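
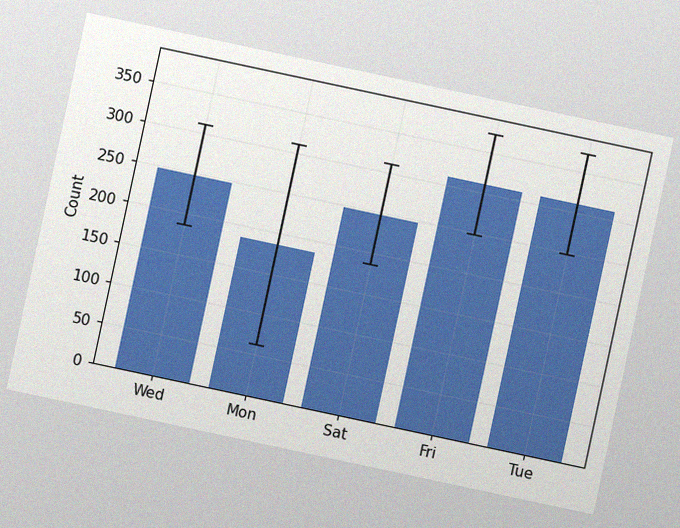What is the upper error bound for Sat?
310

The chart is tilted about 12° clockwise, with some photo noise. The Sat bar's upper whisker reaches 310.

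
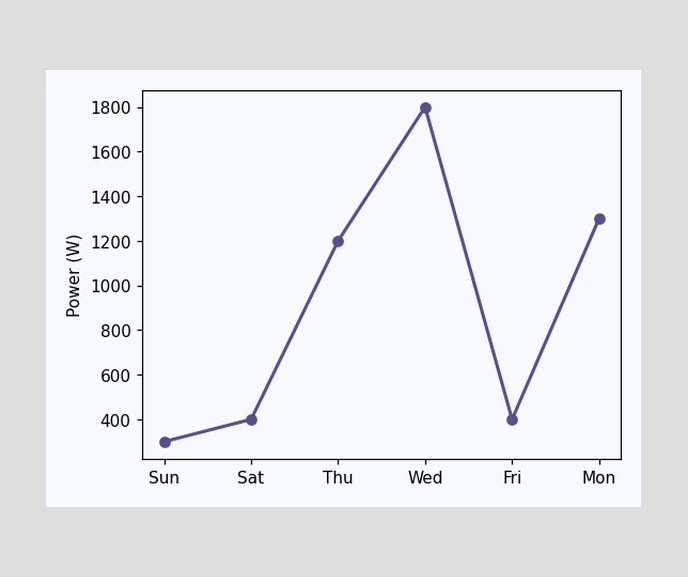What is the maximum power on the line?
The highest point is at Wed, and reading across to the y-axis gives 1800W.

1800W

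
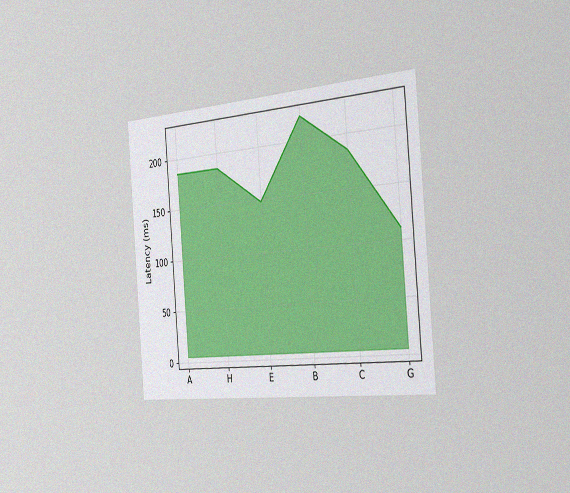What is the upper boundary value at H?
The chart is tilted about 5° counter-clockwise and viewed slightly from the right, with some photo noise. At H the upper boundary is at 185ms.

185ms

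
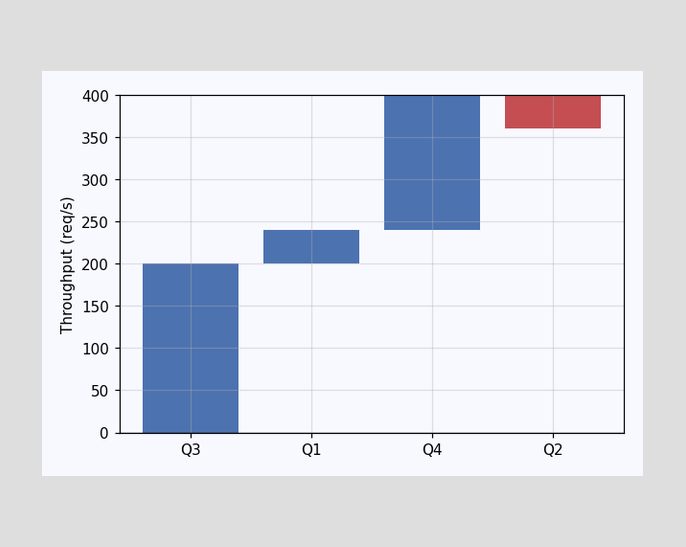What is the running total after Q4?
400req/s

After Q4 the running total reaches 400req/s.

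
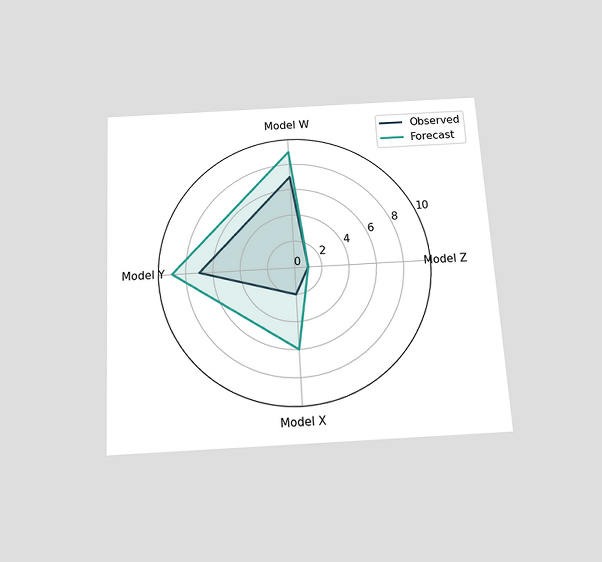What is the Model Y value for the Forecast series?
9

The chart is tilted about 3° counter-clockwise and viewed slightly from below. On the Model Y axis, Forecast reaches 9.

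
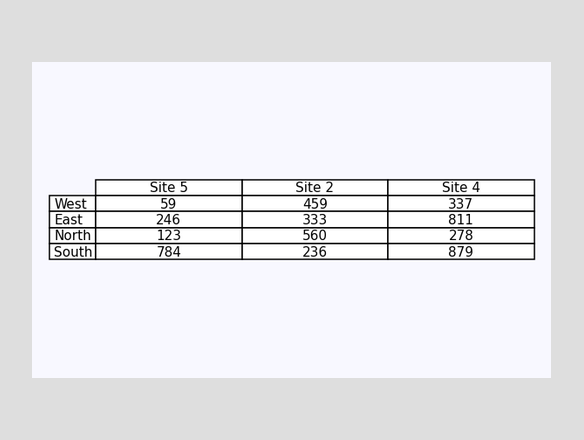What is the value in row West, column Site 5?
The (West, Site 5) cell reads 59.

59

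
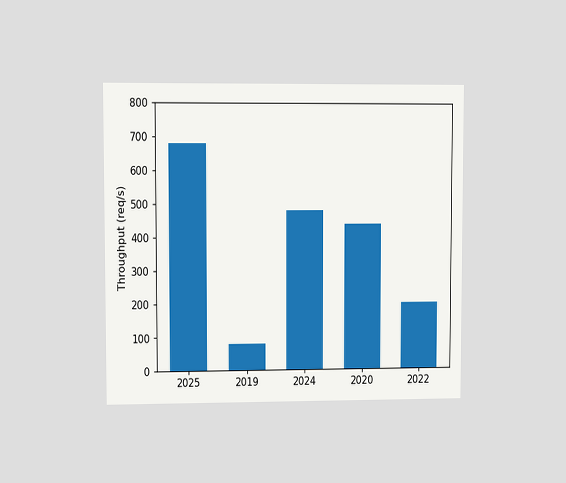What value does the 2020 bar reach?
The chart is viewed at a slight angle. Reading along the chart's y-axis, the 2020 bar reaches 440req/s.

440req/s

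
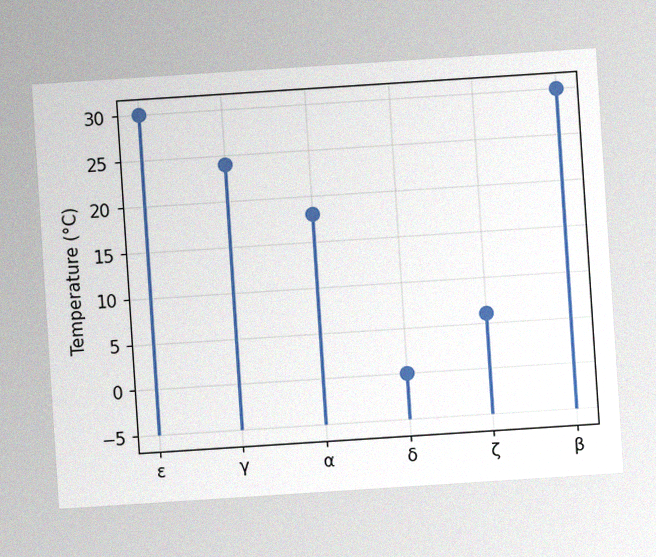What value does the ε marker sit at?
The chart is tilted about 4° counter-clockwise, with some photo noise. The ε marker sits at 30°C.

30°C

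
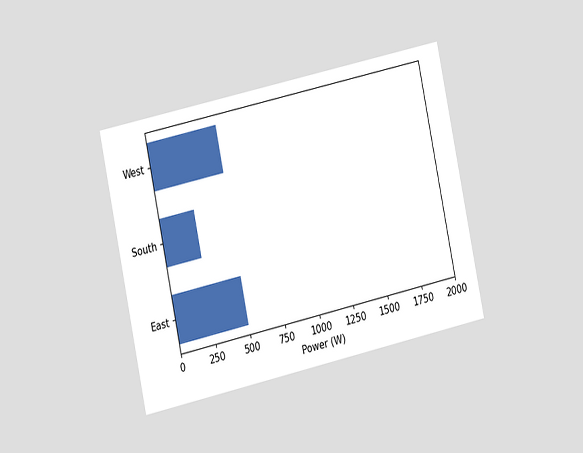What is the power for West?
The chart is tilted about 12° counter-clockwise and viewed slightly from the left. Reading along the chart's x-axis, the West bar reaches 500W.

500W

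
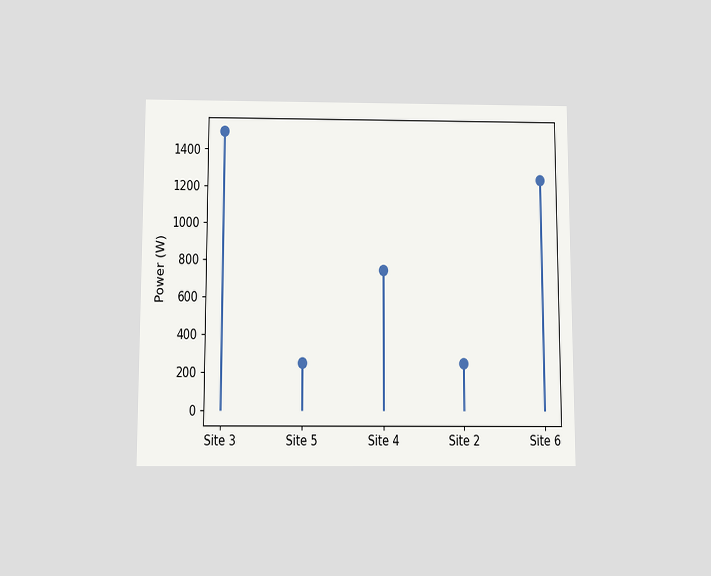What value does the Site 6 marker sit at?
1250W

The chart is viewed slightly from below. The Site 6 marker sits at 1250W.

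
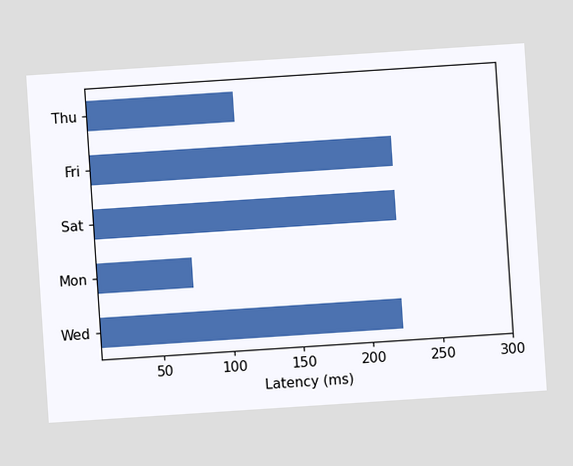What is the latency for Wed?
222ms

The chart is tilted about 4° counter-clockwise. Reading along the chart's x-axis, the Wed bar reaches 222ms.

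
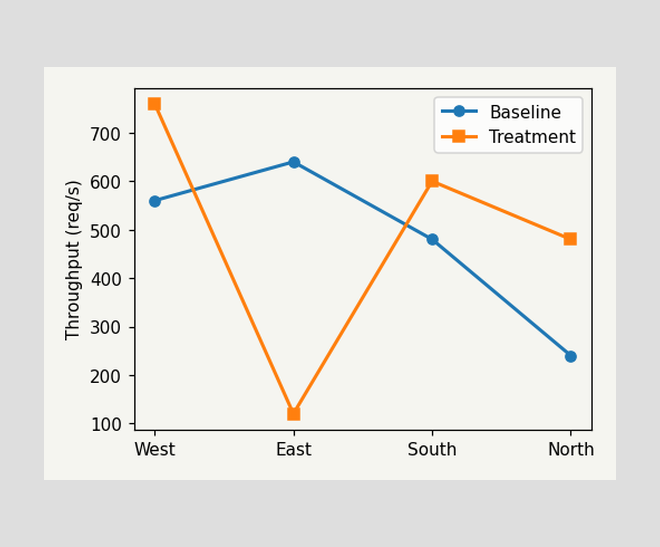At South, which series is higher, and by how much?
At South, Treatment sits above the other line by 120req/s.

Treatment, by 120req/s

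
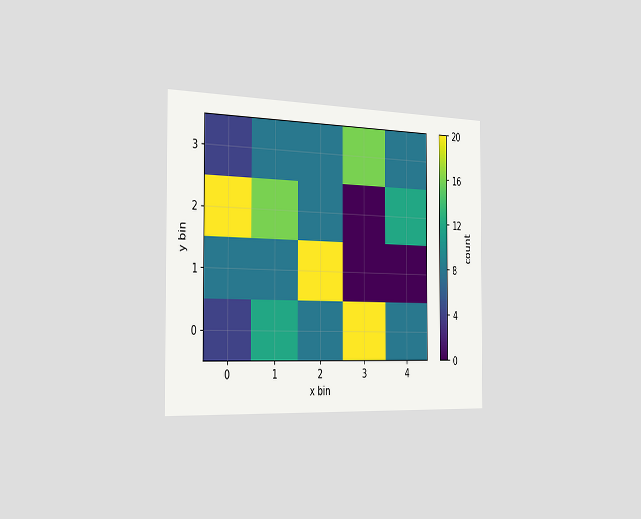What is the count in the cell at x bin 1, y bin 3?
The chart is viewed slightly from the left. Matching the cell (1, 3) against the colorbar gives 8.

8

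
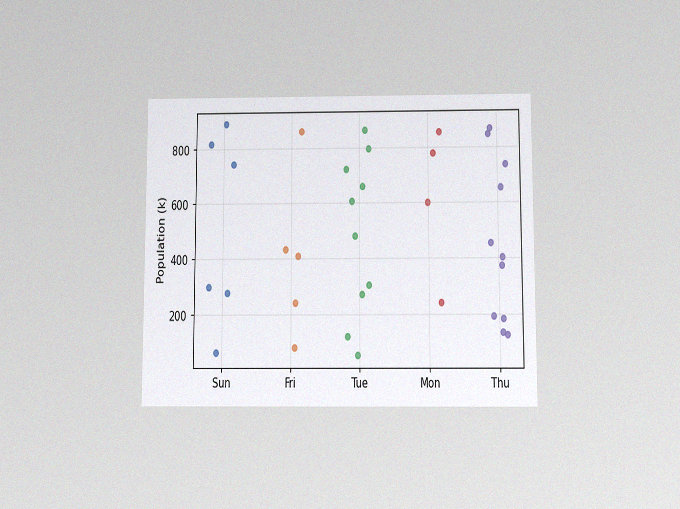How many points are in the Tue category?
The chart is viewed slightly from below, with some photo noise. Counting the markers in the Tue column gives 10.

10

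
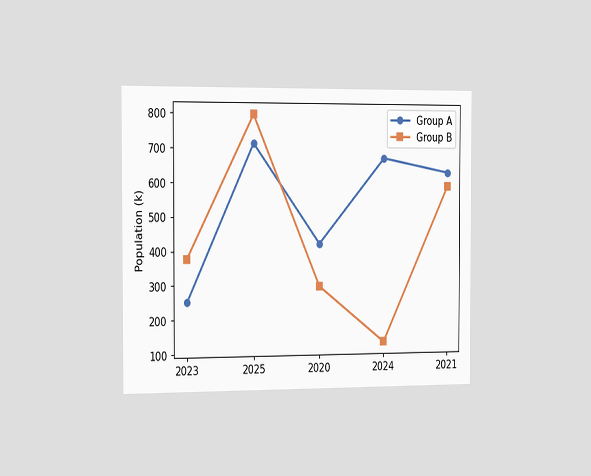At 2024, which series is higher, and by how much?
Group A, by 546k

The chart is viewed slightly from the left. At 2024, Group A sits above the other line by 546k.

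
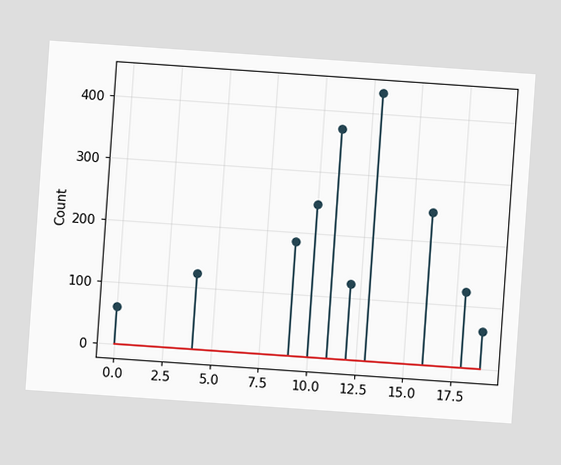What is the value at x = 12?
124

The chart is tilted about 4° clockwise. The stem at x=12 reaches 124.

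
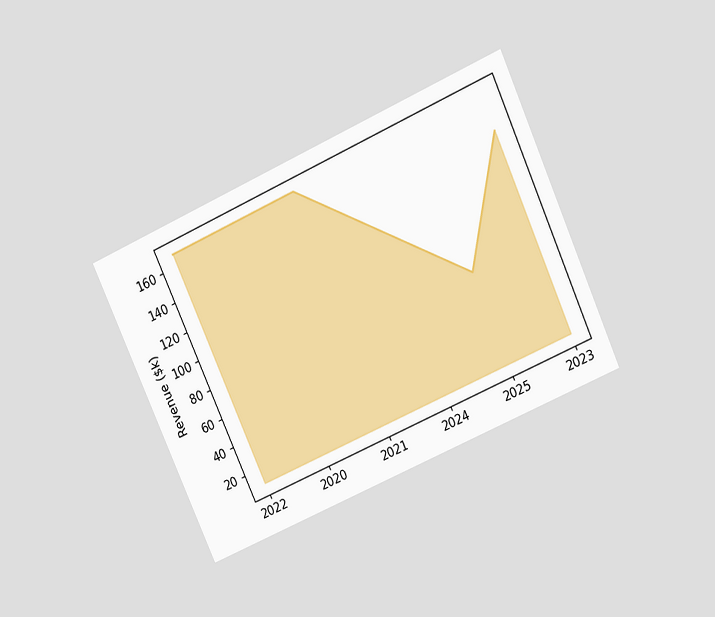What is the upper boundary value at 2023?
The chart is tilted about 24° counter-clockwise and viewed slightly from above. At 2023 the upper boundary is at $144k.

$144k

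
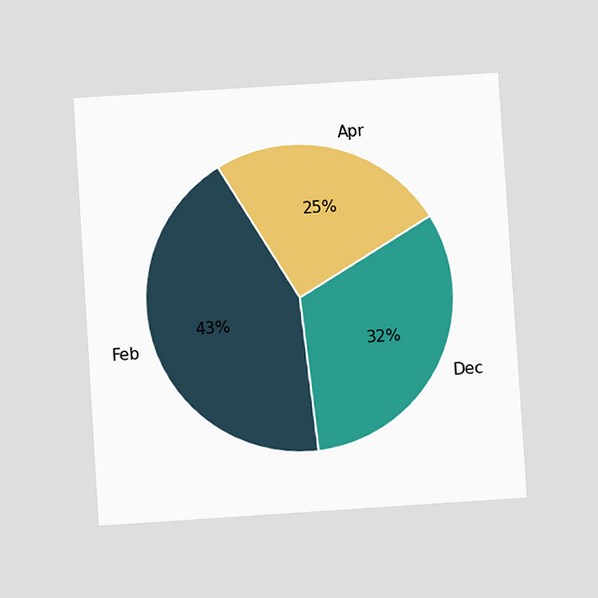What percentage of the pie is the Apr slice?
The chart is tilted about 4° counter-clockwise and viewed at a slight angle. The Apr slice takes up 25% of the pie.

25%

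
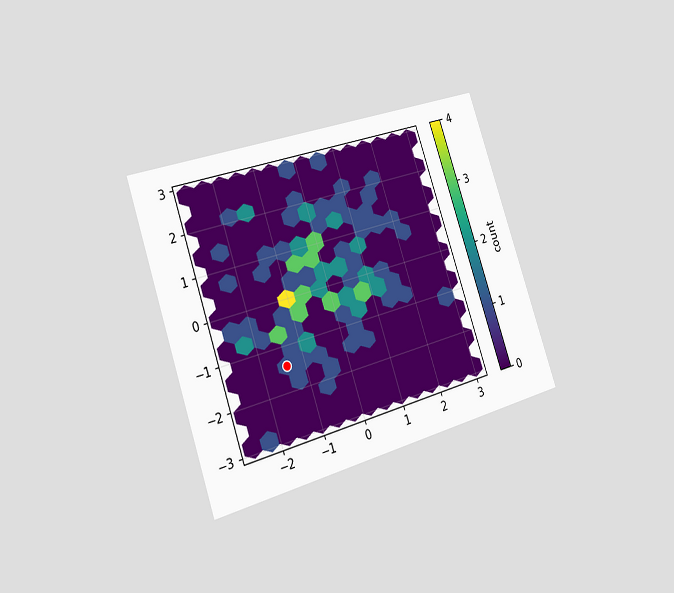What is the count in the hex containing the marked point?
The chart is tilted about 19° counter-clockwise and viewed slightly from the left. The marked hex reads 1 on the colorbar.

1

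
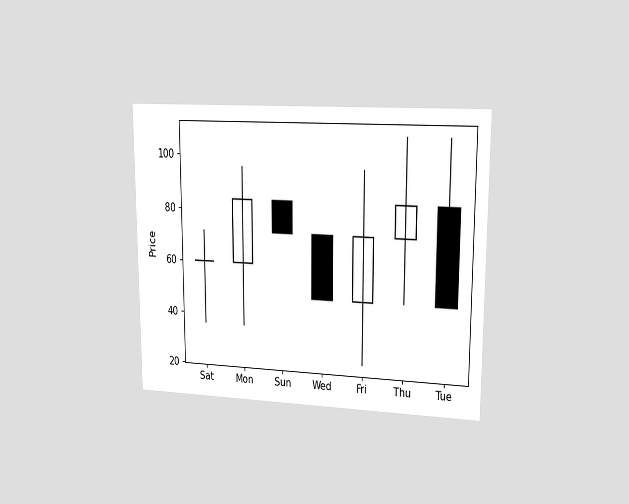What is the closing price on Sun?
72

The chart is viewed at a slight angle. The Sun candle closes at 72.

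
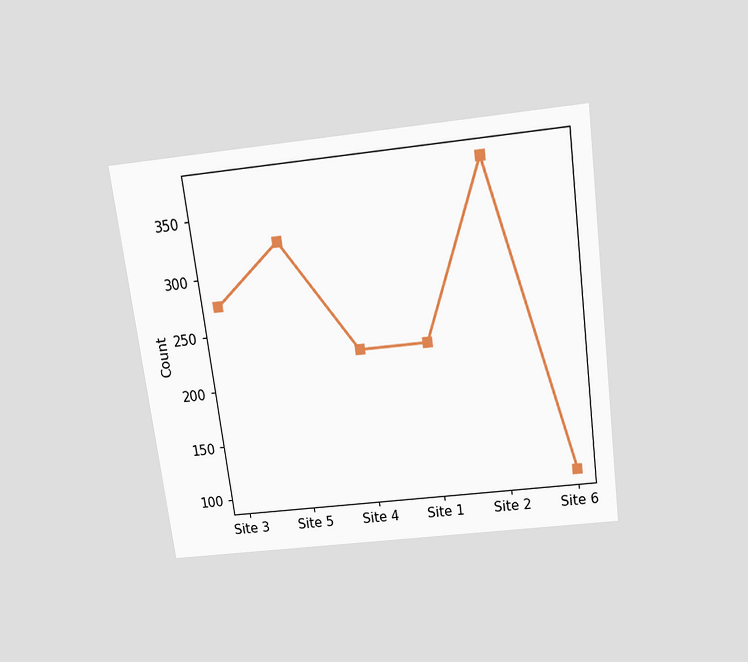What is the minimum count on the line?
The chart is tilted about 8° counter-clockwise and viewed slightly from above. The lowest point is at Site 6, and reading across to the y-axis gives 100.

100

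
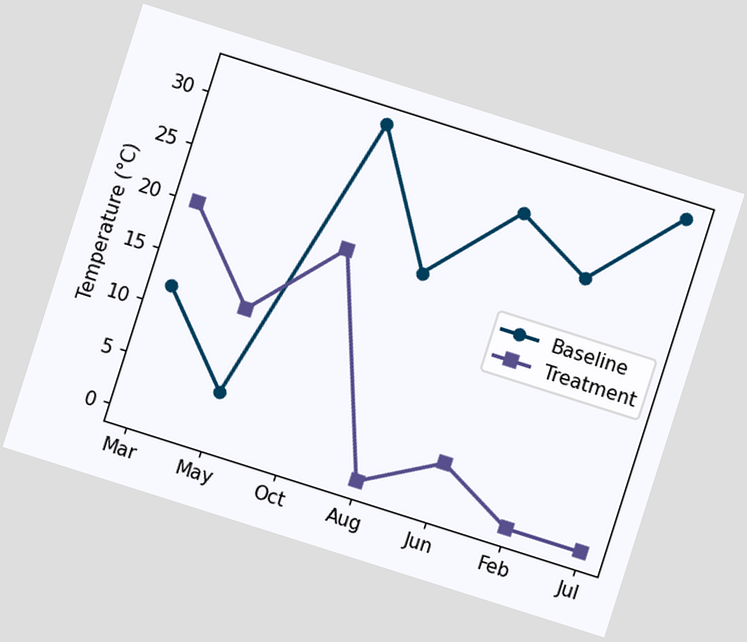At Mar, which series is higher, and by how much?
Treatment, by 8°C

The chart is tilted about 18° clockwise. At Mar, Treatment sits above the other line by 8°C.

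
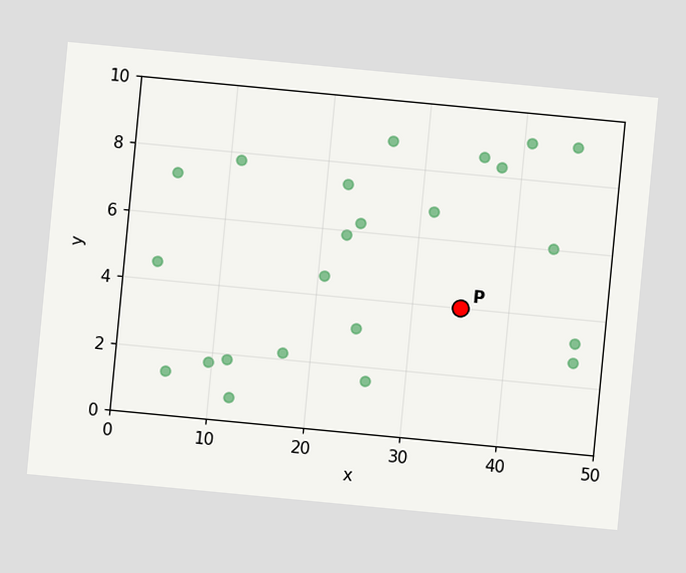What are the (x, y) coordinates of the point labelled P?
(35, 4)

The chart is tilted about 5° clockwise. Following the gridlines from P to each axis, P sits at (35, 4).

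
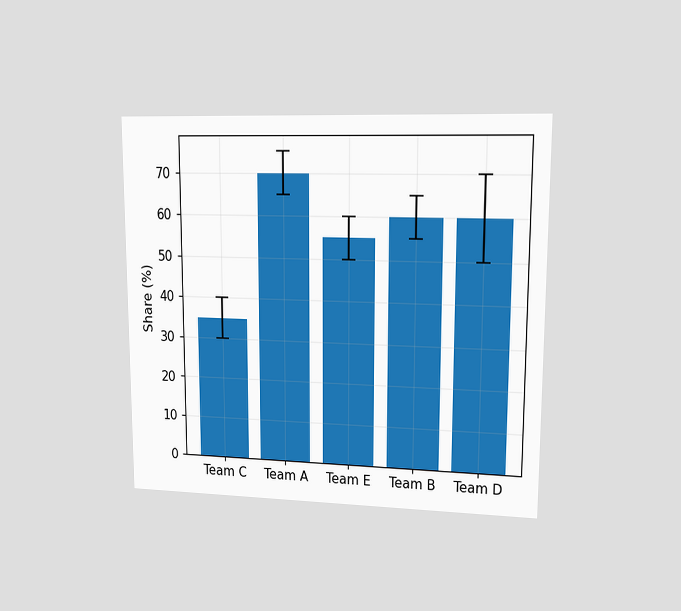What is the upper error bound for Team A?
75%

The chart is viewed at a slight angle. The Team A bar's upper whisker reaches 75%.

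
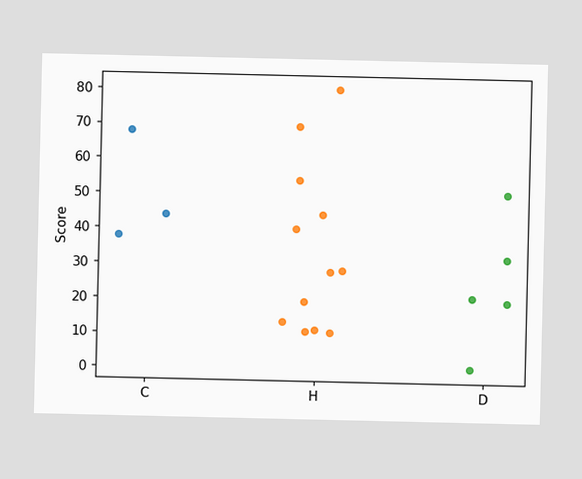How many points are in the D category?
5

Counting the markers in the D column gives 5.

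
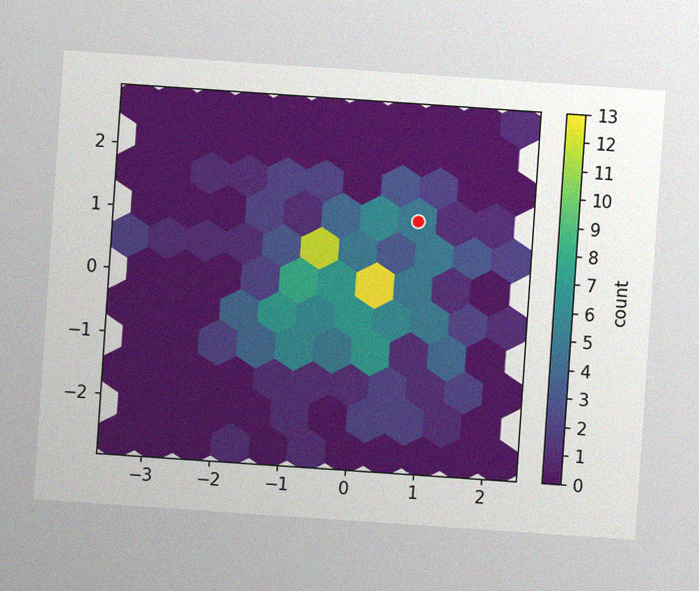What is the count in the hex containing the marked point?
The chart is tilted about 4° clockwise, with some photo noise. The marked hex reads 5 on the colorbar.

5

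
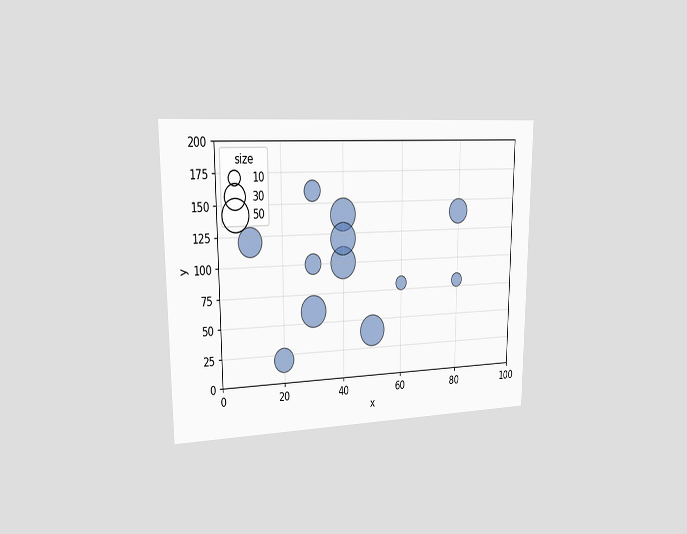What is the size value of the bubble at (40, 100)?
The chart is viewed slightly from the left. Matching the bubble at (40, 100) against the size legend gives 50.

50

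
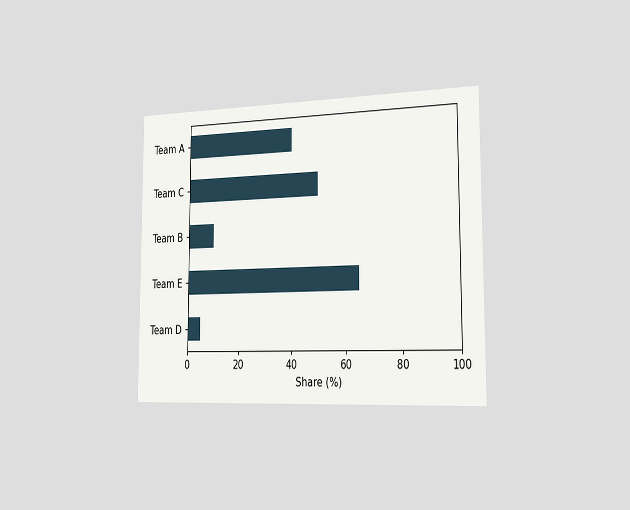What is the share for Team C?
The chart is viewed slightly from the right. Reading along the chart's x-axis, the Team C bar reaches 50%.

50%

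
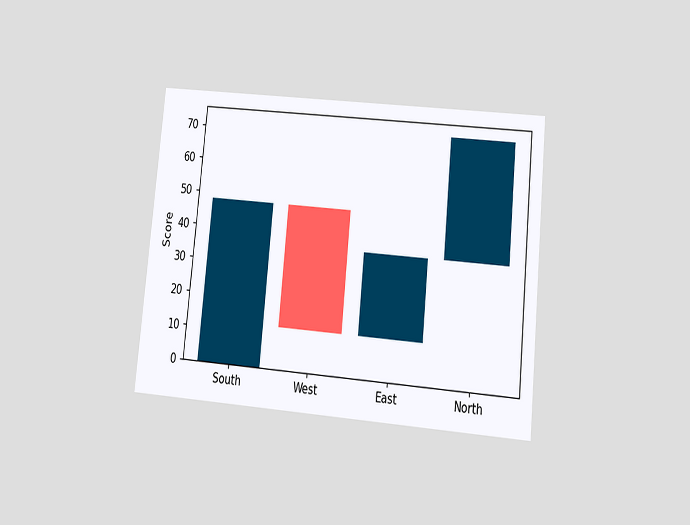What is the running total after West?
The chart is tilted about 6° clockwise and viewed at a slight angle. After West the running total reaches 12.

12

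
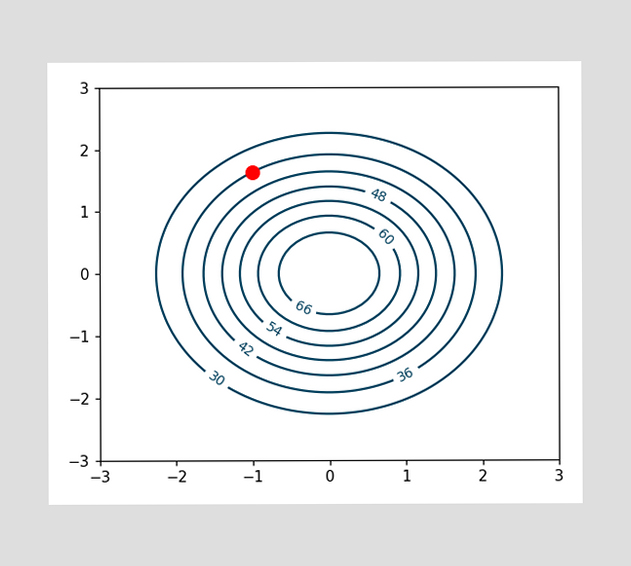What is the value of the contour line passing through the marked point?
36

The marked point sits on the contour labelled 36.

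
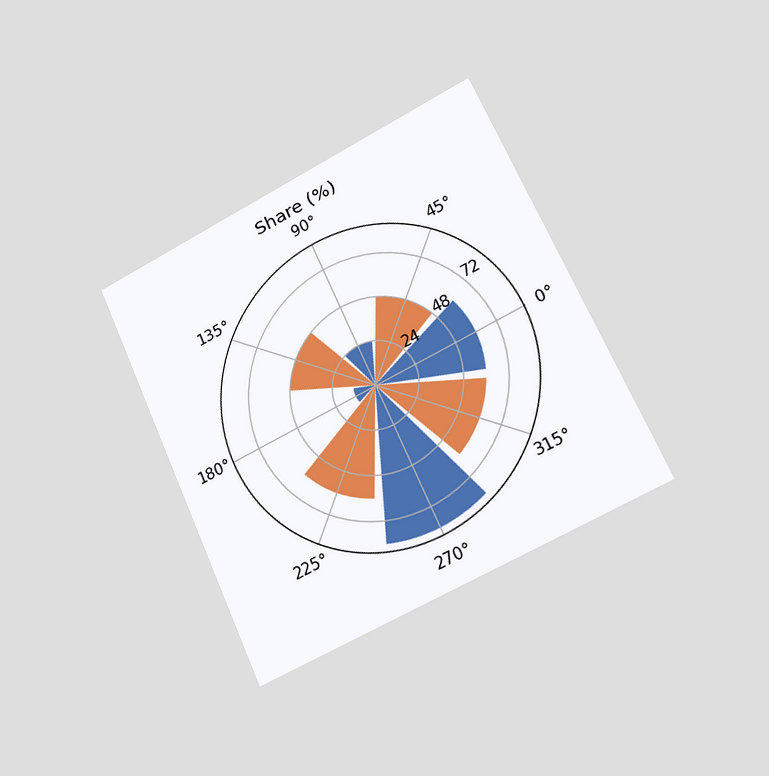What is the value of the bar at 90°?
The chart is tilted about 24° counter-clockwise and viewed slightly from the right. The bar at 90° reaches 24% on the radial axis.

24%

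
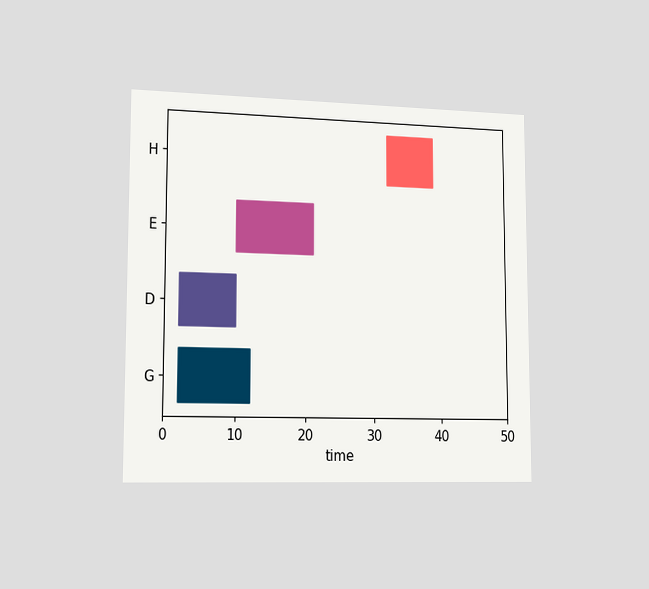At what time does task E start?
The chart is viewed slightly from the left. The E bar begins at t=10.

10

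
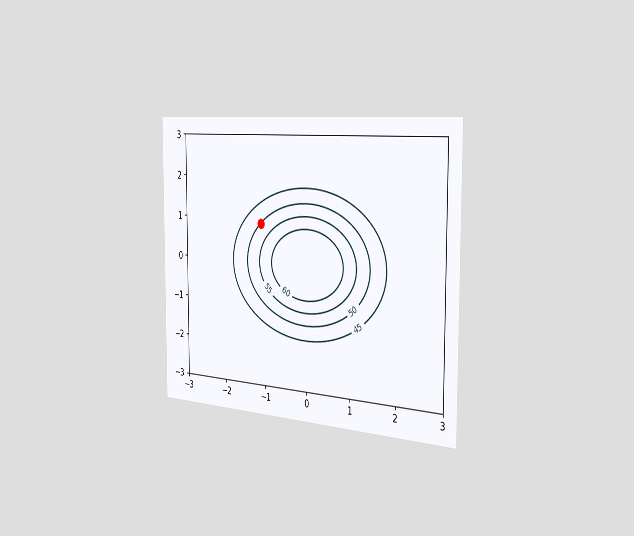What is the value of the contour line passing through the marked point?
50

The chart is viewed slightly from the right. The marked point sits on the contour labelled 50.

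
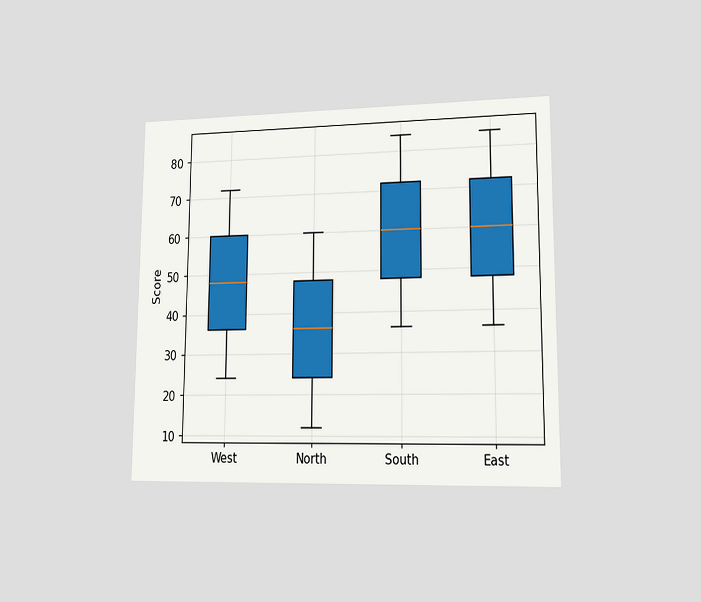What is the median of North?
36

The chart is viewed at a slight angle. The median line in the North box sits at 36.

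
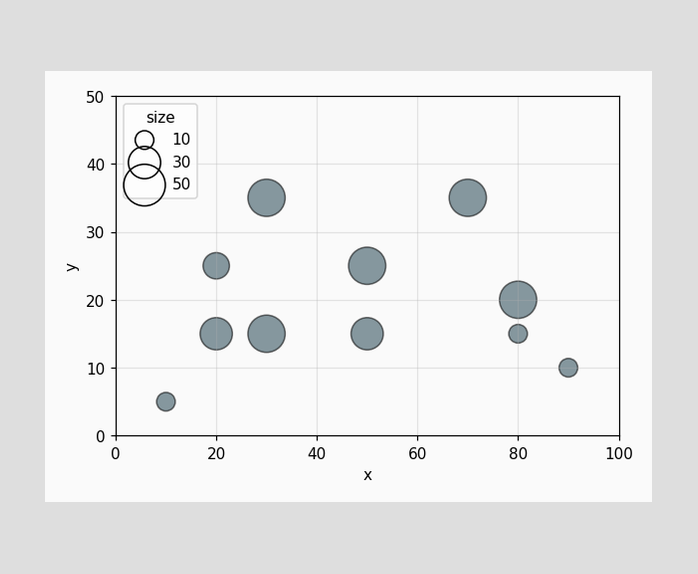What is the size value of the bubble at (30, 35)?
Matching the bubble at (30, 35) against the size legend gives 40.

40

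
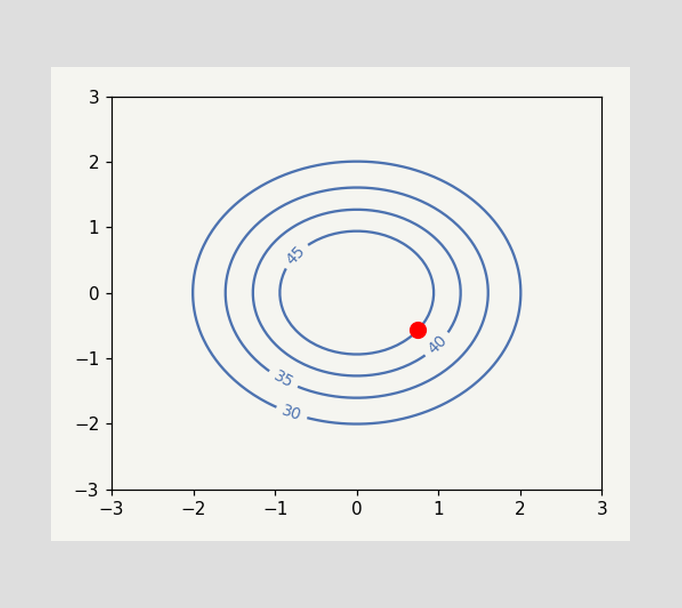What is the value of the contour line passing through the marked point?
The marked point sits on the contour labelled 45.

45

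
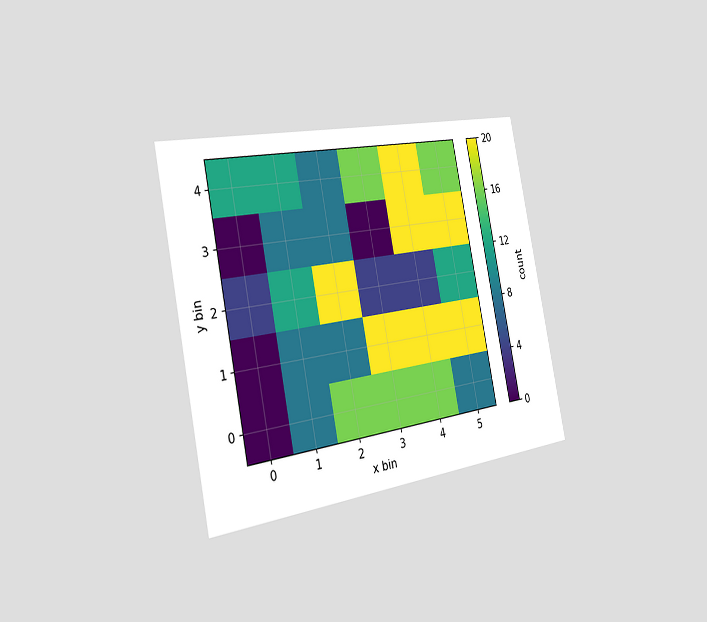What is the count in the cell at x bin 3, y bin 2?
The chart is tilted about 11° counter-clockwise and viewed slightly from the left. Matching the cell (3, 2) against the colorbar gives 4.

4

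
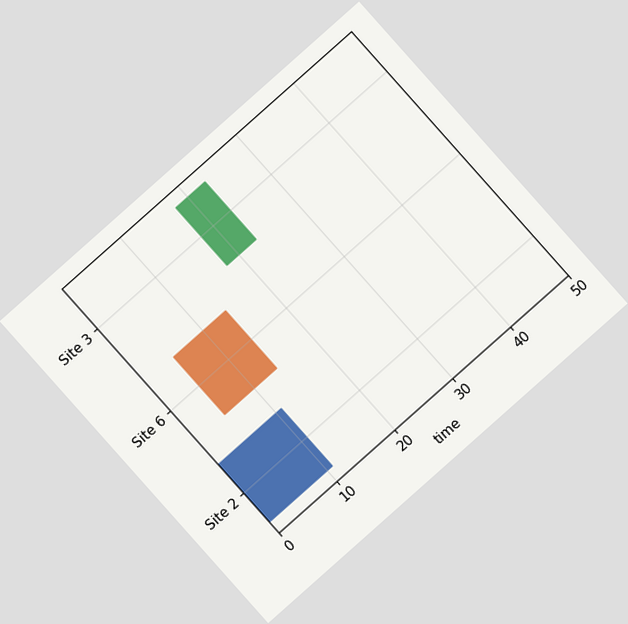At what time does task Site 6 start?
5

The chart is tilted about 42° counter-clockwise. The Site 6 bar begins at t=5.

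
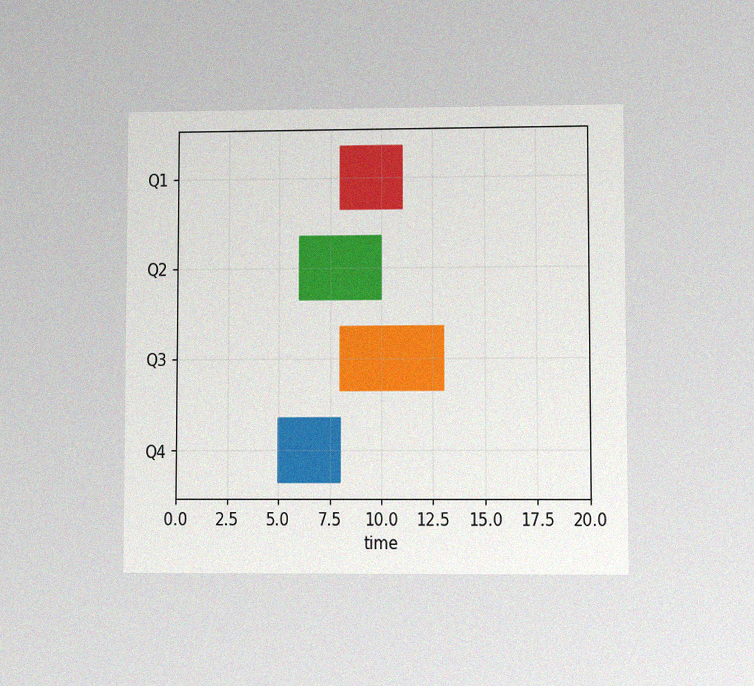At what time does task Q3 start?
8

The chart is viewed at a slight angle, with some photo noise. The Q3 bar begins at t=8.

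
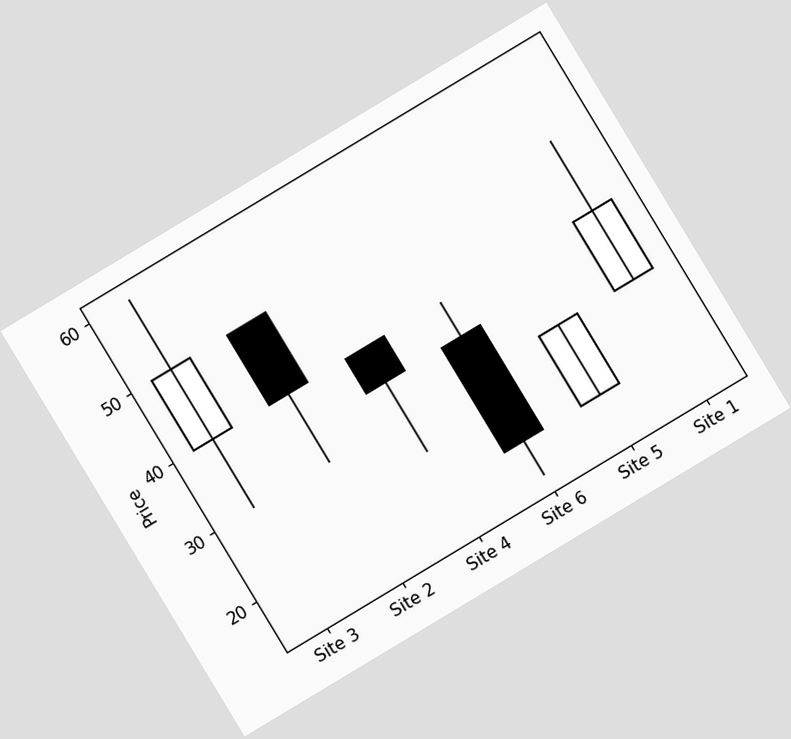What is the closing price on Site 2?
40

The chart is tilted about 31° counter-clockwise. The Site 2 candle closes at 40.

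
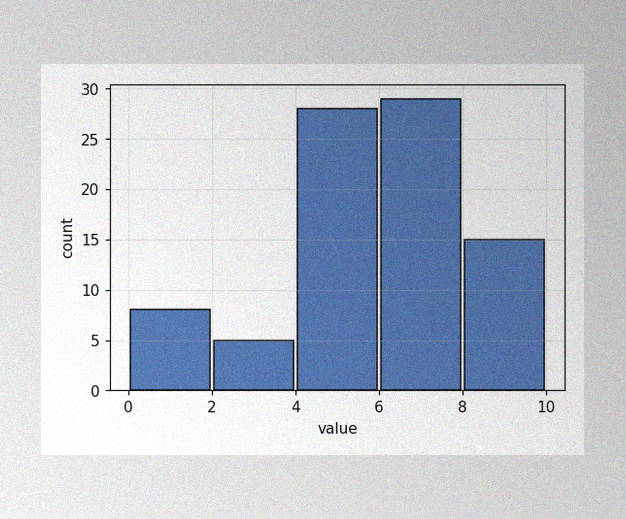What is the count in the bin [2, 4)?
5

The image has some photo noise and uneven lighting. The [2, 4) bin has height 5.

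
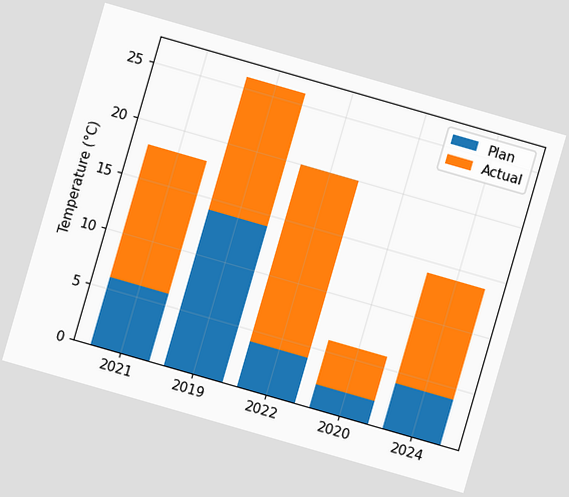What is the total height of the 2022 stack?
20°C

The chart is tilted about 16° clockwise. The 2022 stack's top reaches 20°C on the y-axis.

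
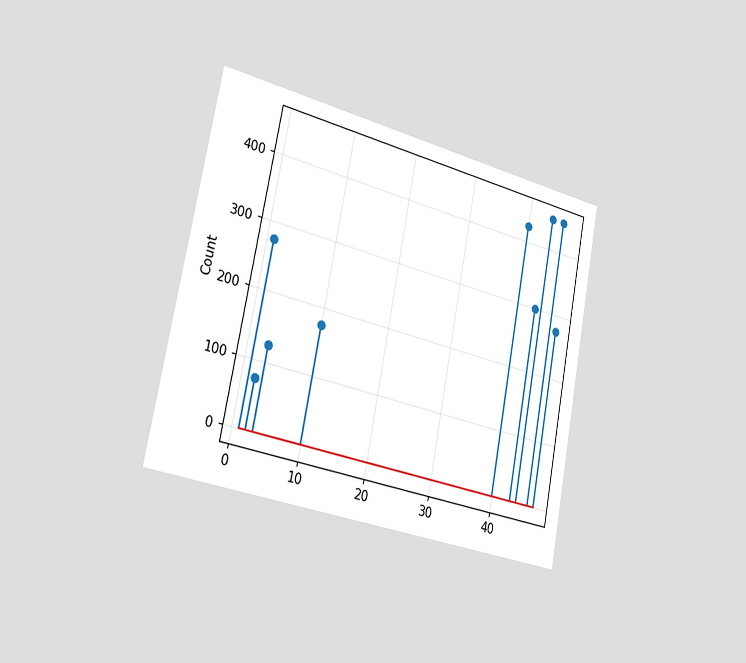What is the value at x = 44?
450

The chart is tilted about 11° clockwise and viewed slightly from the left. The stem at x=44 reaches 450.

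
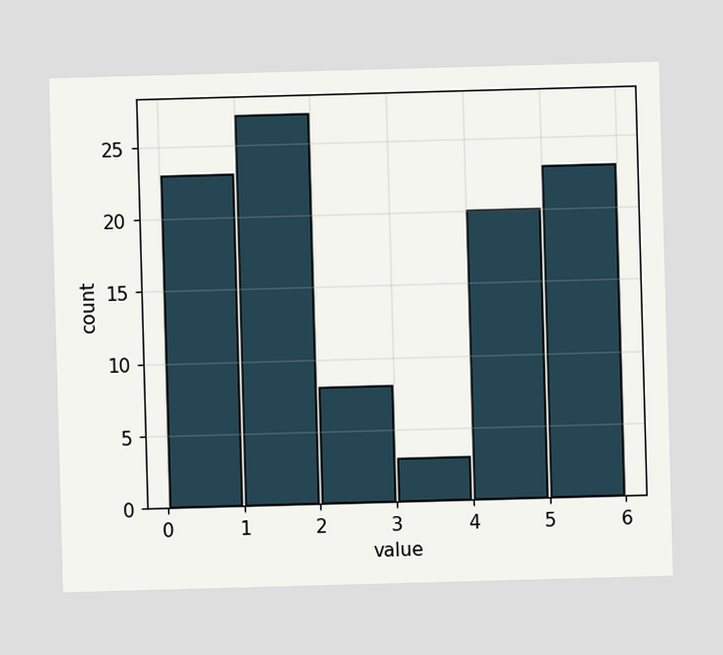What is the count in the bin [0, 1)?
The [0, 1) bin has height 23.

23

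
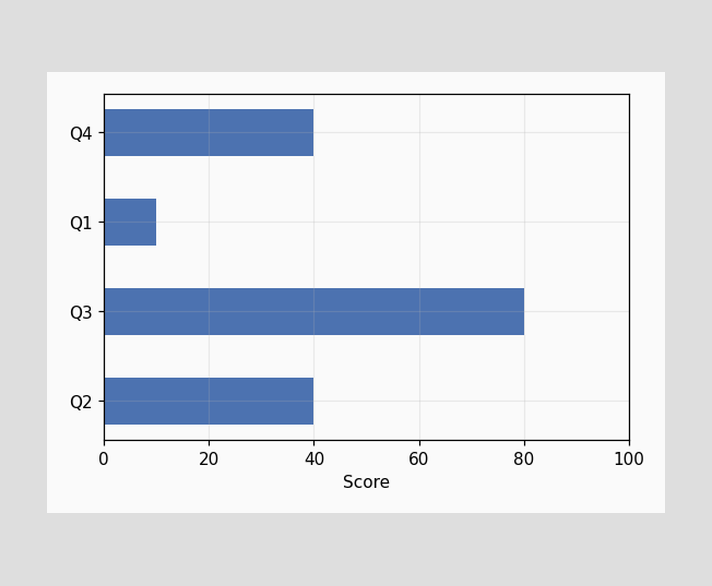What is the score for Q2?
40

Reading along the chart's x-axis, the Q2 bar reaches 40.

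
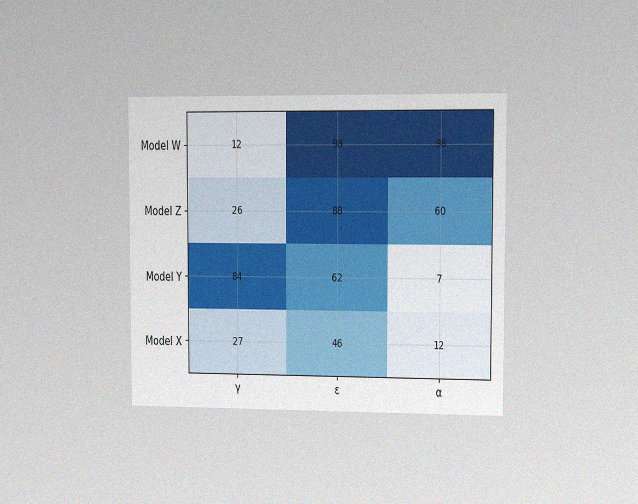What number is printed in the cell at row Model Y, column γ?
The chart is viewed slightly from the right, with some photo noise. The (Model Y, γ) cell reads 84.

84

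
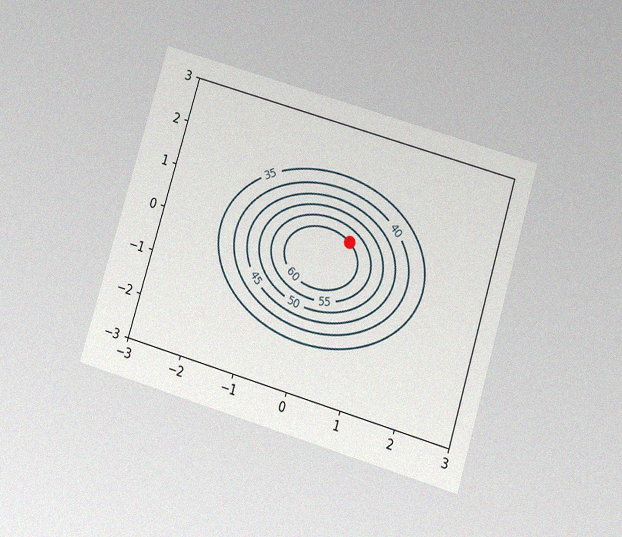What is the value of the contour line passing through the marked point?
60

The chart is tilted about 17° clockwise and viewed slightly from below, with some photo noise. The marked point sits on the contour labelled 60.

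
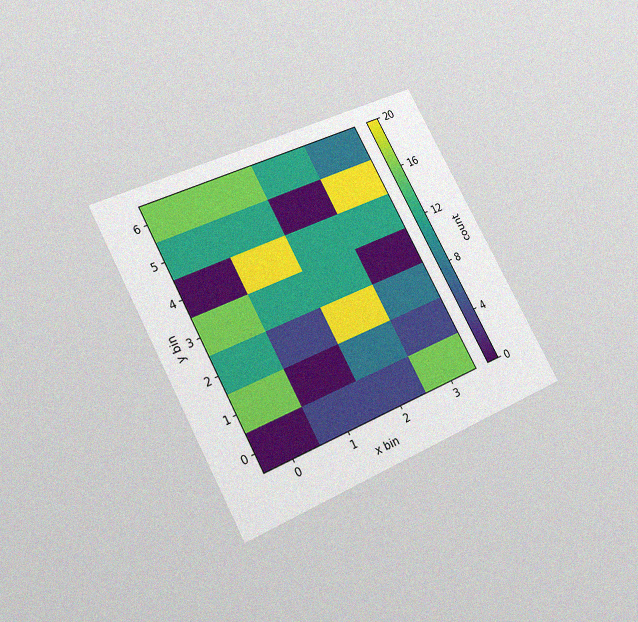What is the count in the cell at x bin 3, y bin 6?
8

The chart is tilted about 28° counter-clockwise and viewed at a slight angle, with some photo noise. Matching the cell (3, 6) against the colorbar gives 8.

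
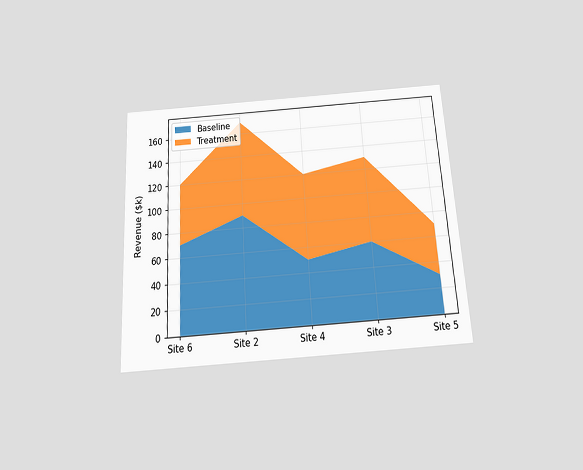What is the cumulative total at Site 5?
$70k

The chart is tilted about 3° counter-clockwise and viewed slightly from below. The stacked total at Site 5 reaches $70k.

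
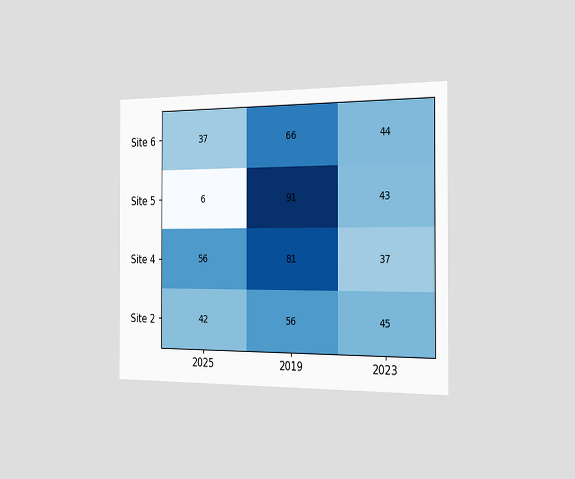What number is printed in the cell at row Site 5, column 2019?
91

The chart is viewed slightly from the right. The (Site 5, 2019) cell reads 91.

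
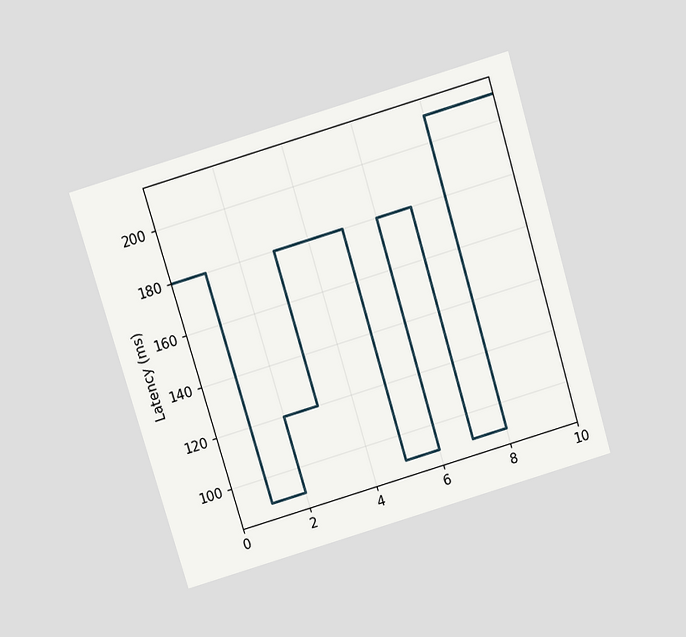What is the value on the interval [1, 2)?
The chart is tilted about 17° counter-clockwise and viewed slightly from above. On [1, 2) the step sits at 90ms.

90ms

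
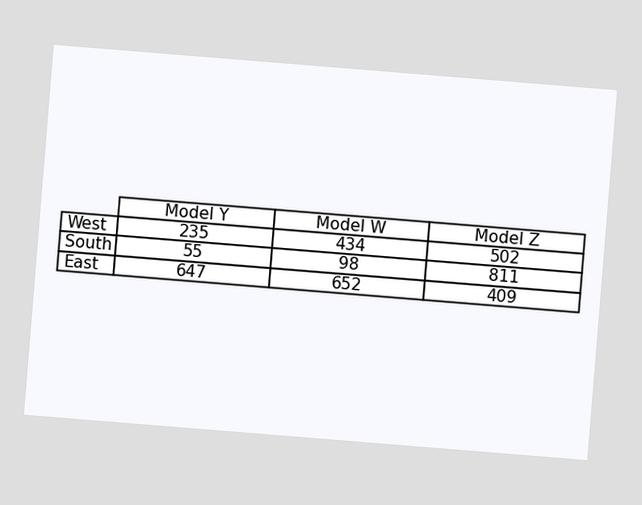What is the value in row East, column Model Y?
647

The chart is tilted about 5° clockwise. The (East, Model Y) cell reads 647.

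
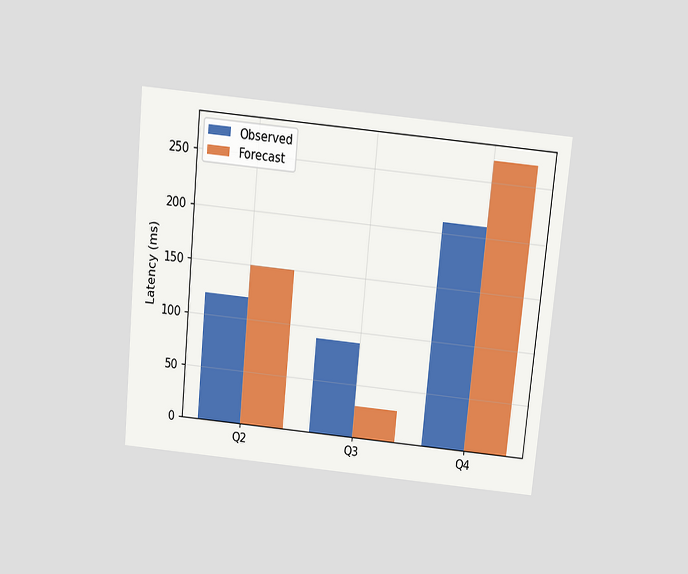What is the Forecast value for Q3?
The chart is tilted about 5° clockwise and viewed slightly from above. The Forecast bar at Q3 reaches 30ms on the y-axis.

30ms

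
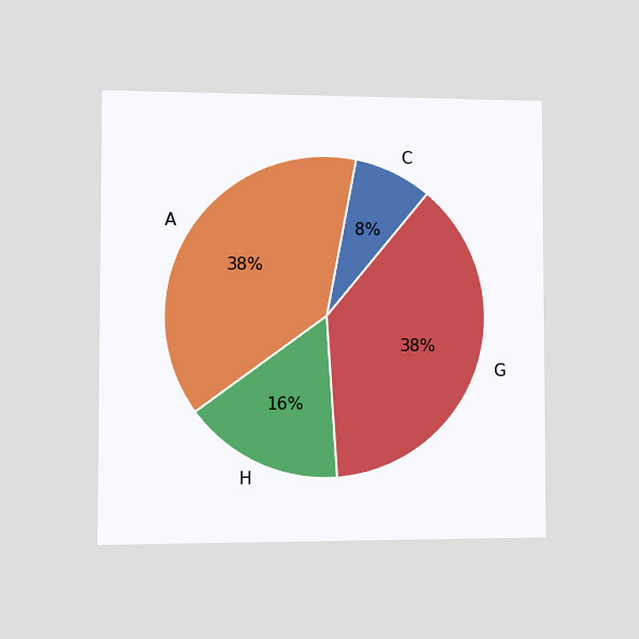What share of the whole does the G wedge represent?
The chart is viewed at a slight angle. The G slice takes up 38% of the pie.

38%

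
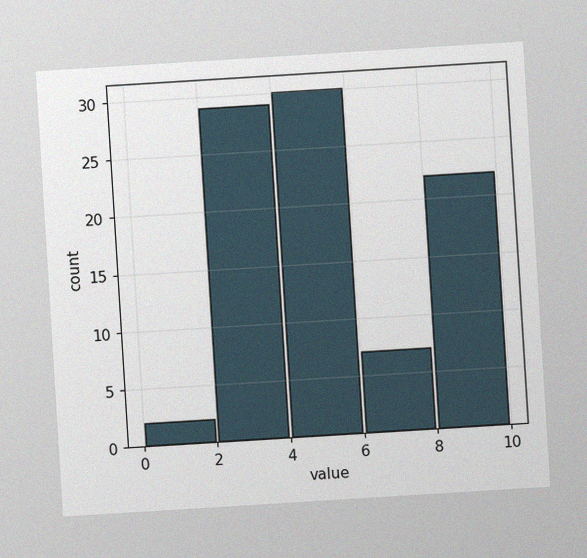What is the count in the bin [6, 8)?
7

The chart is tilted about 4° counter-clockwise, with some photo noise. The [6, 8) bin has height 7.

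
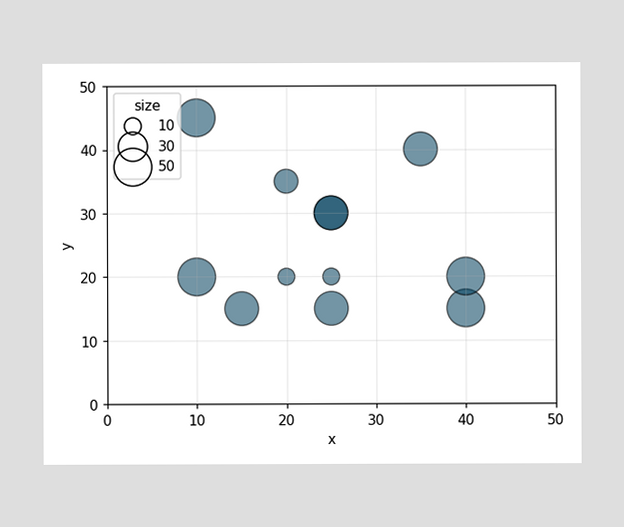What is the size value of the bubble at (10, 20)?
50

Matching the bubble at (10, 20) against the size legend gives 50.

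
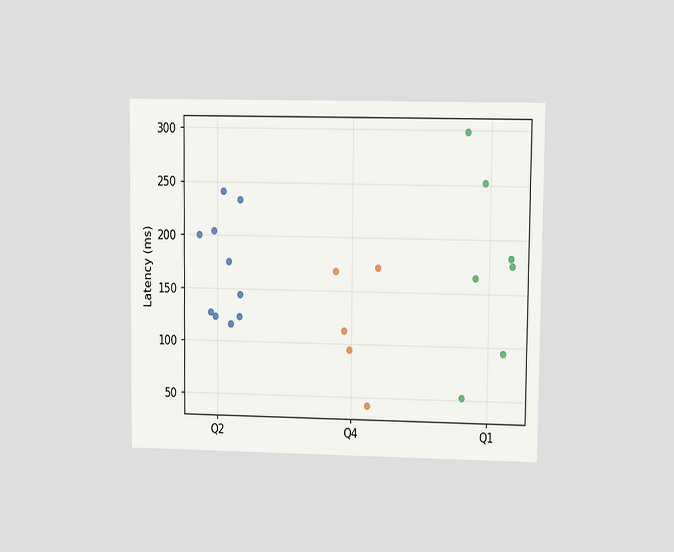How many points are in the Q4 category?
5

The chart is viewed at a slight angle. Counting the markers in the Q4 column gives 5.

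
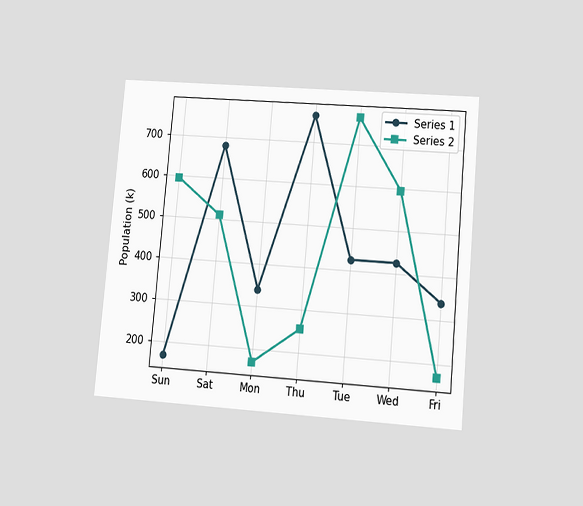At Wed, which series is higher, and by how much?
Series 2, by 170k

The chart is tilted about 5° clockwise and viewed at a slight angle. At Wed, Series 2 sits above the other line by 170k.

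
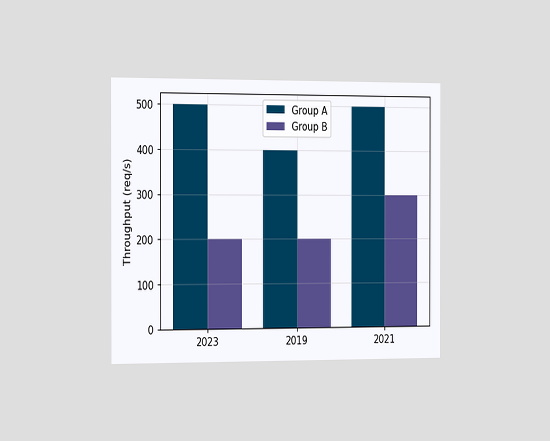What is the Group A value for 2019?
400req/s

The chart is viewed slightly from the left. The Group A bar at 2019 reaches 400req/s on the y-axis.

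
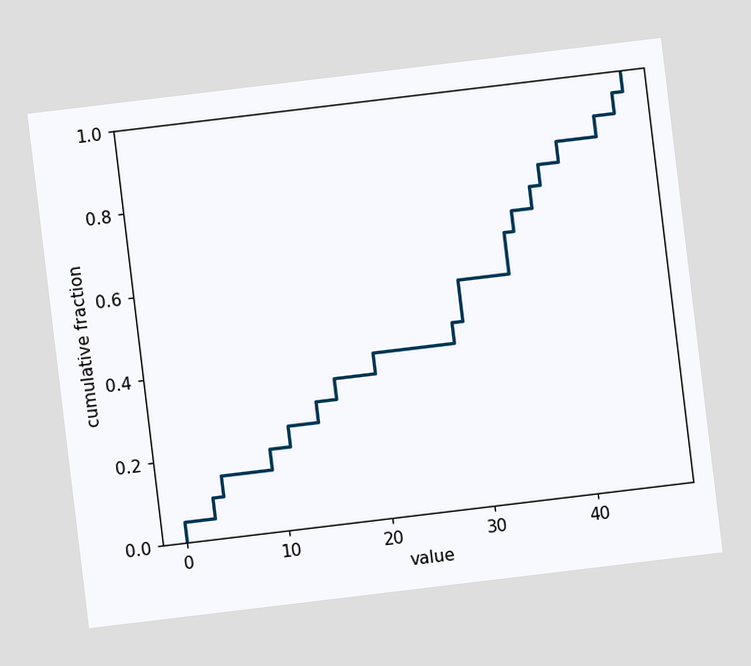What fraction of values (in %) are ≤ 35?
70%

The chart is tilted about 7° counter-clockwise. At x=35 the ECDF step is at 70%.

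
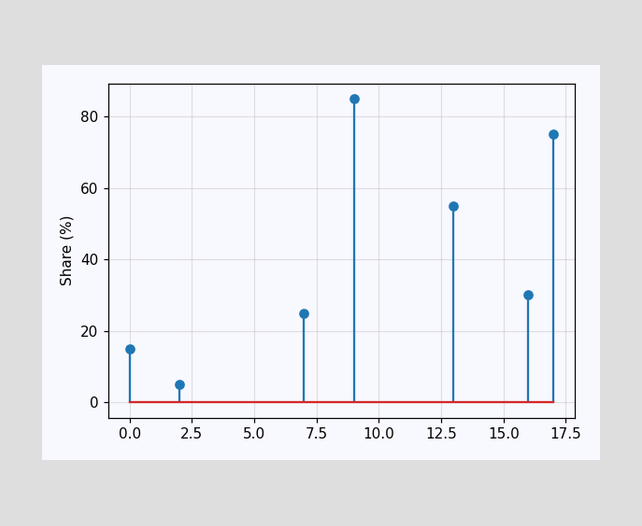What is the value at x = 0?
The stem at x=0 reaches 15%.

15%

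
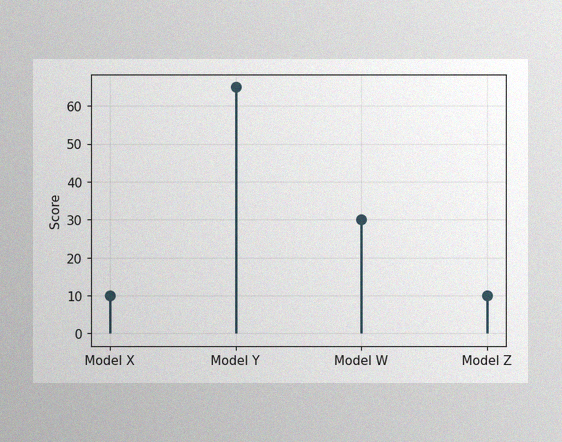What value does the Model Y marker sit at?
65

The image has some photo noise and uneven lighting. The Model Y marker sits at 65.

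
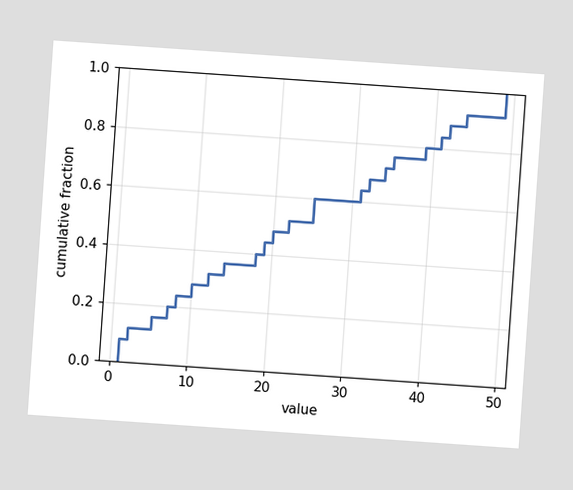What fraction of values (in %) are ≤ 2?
The chart is tilted about 4° clockwise. At x=2 the ECDF step is at 12%.

12%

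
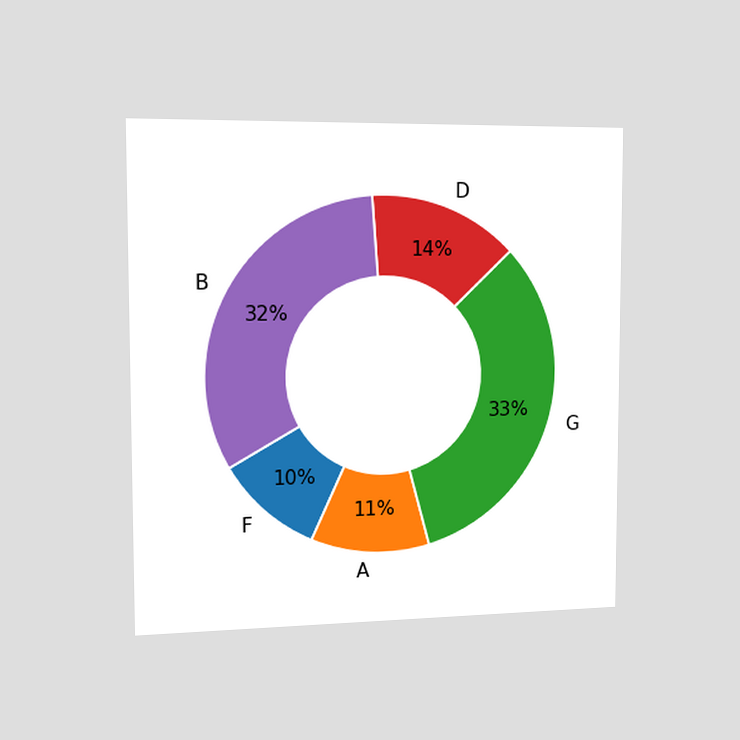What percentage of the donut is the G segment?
The chart is viewed slightly from the left. The G segment takes up 33% of the ring.

33%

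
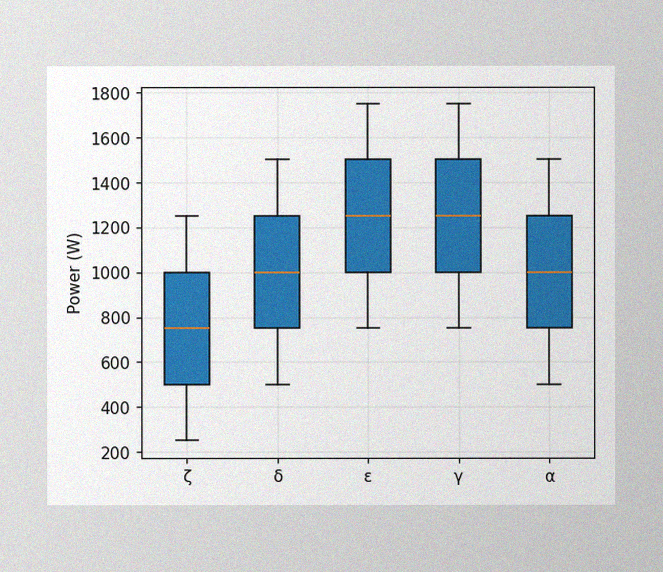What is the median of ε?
The image has some photo noise and uneven lighting. The median line in the ε box sits at 1250W.

1250W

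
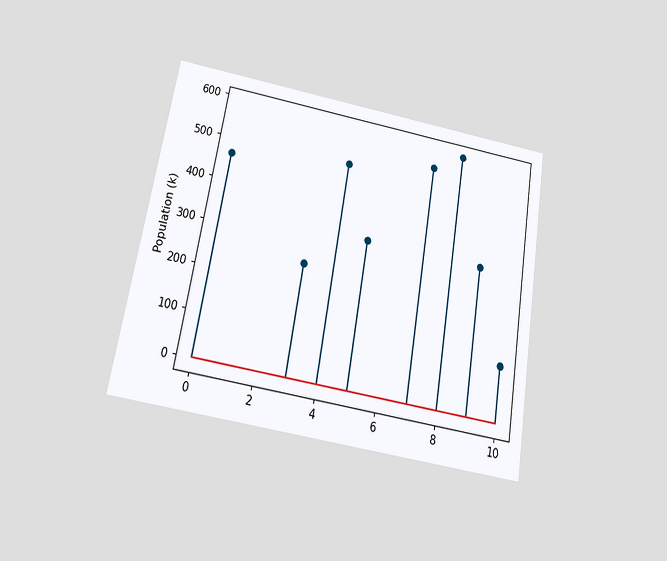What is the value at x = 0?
The chart is tilted about 10° clockwise and viewed slightly from below. The stem at x=0 reaches 462k.

462k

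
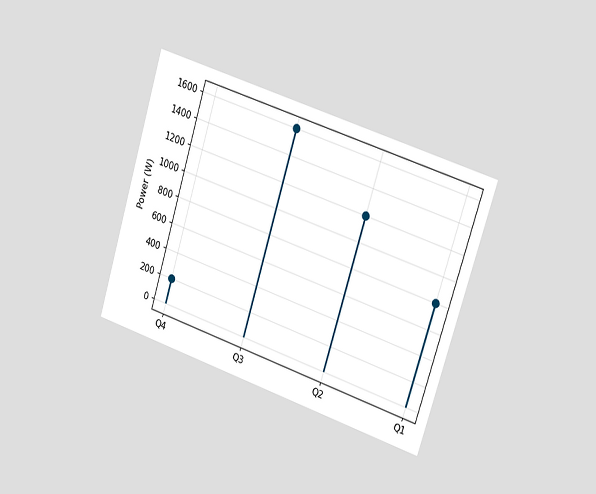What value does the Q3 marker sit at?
The chart is tilted about 17° clockwise and viewed slightly from the right. The Q3 marker sits at 1600W.

1600W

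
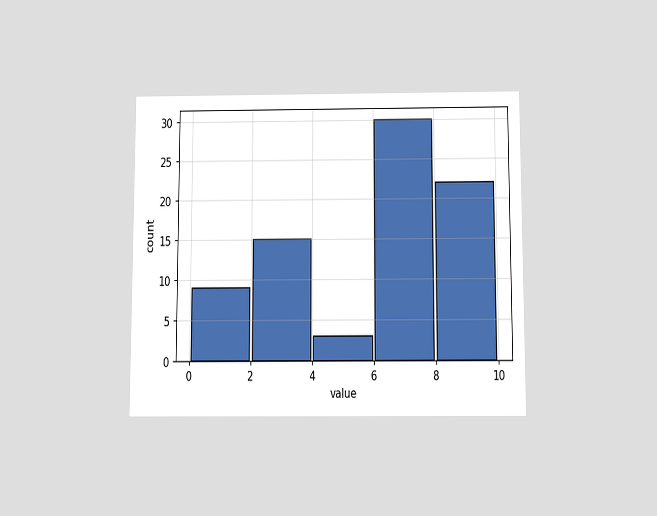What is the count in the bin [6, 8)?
The chart is viewed slightly from below. The [6, 8) bin has height 30.

30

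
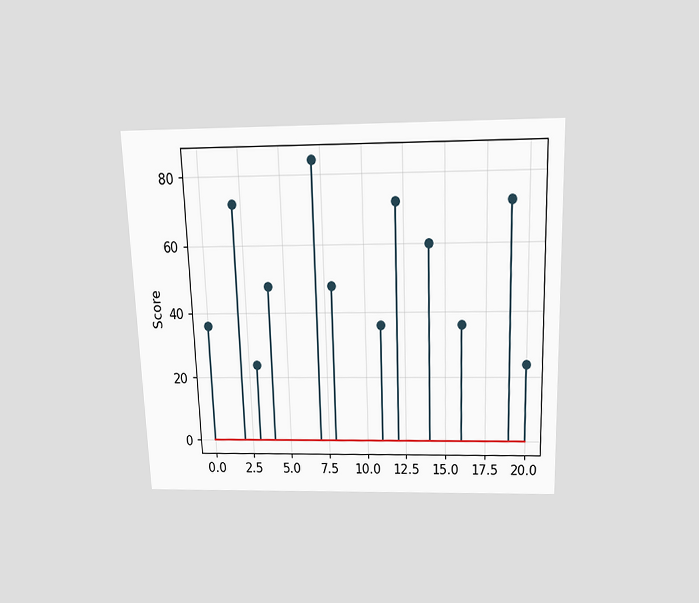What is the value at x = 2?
The chart is viewed slightly from above. The stem at x=2 reaches 72.

72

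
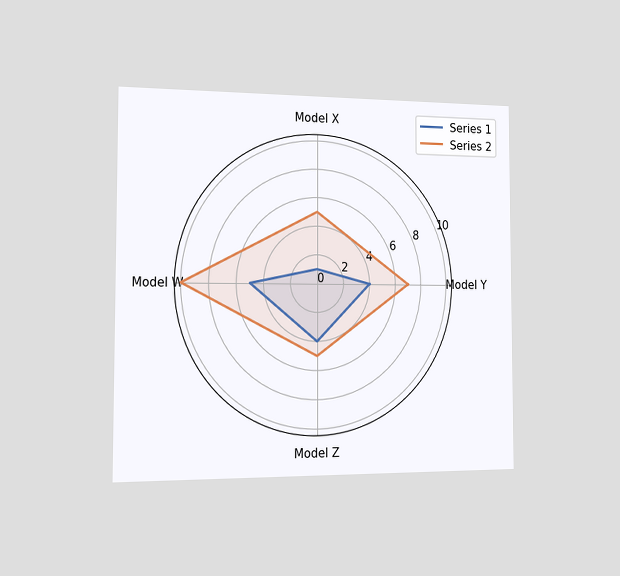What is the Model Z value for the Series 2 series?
5

The chart is viewed slightly from the left. On the Model Z axis, Series 2 reaches 5.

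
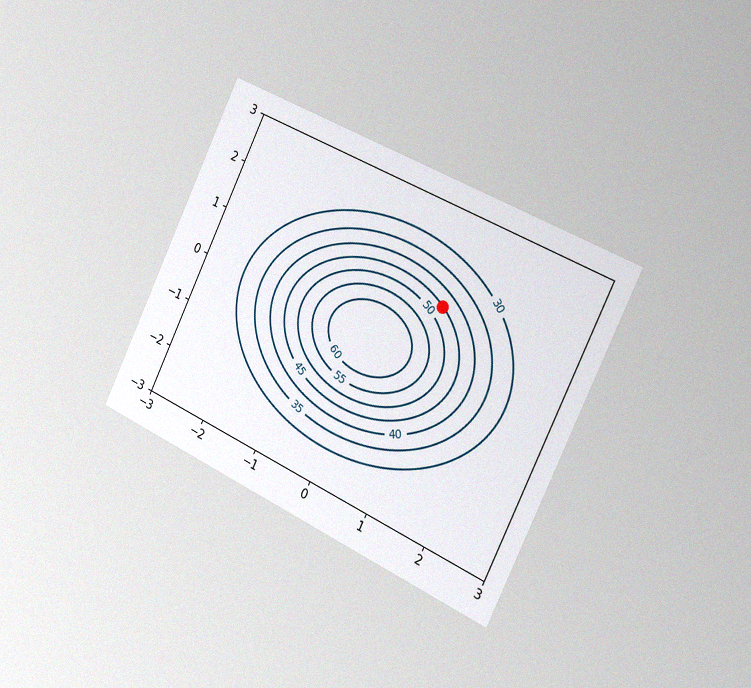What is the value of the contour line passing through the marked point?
The chart is tilted about 25° clockwise and viewed slightly from the right, with some photo noise. The marked point sits on the contour labelled 45.

45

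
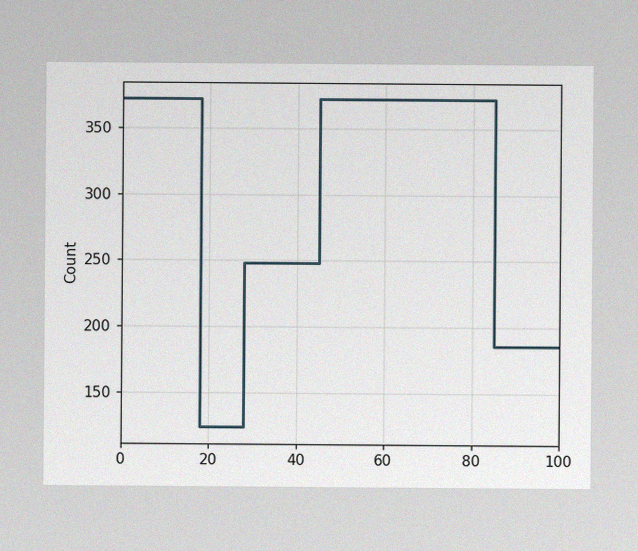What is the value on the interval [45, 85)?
The image has some photo noise and uneven lighting. On [45, 85) the step sits at 372.

372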